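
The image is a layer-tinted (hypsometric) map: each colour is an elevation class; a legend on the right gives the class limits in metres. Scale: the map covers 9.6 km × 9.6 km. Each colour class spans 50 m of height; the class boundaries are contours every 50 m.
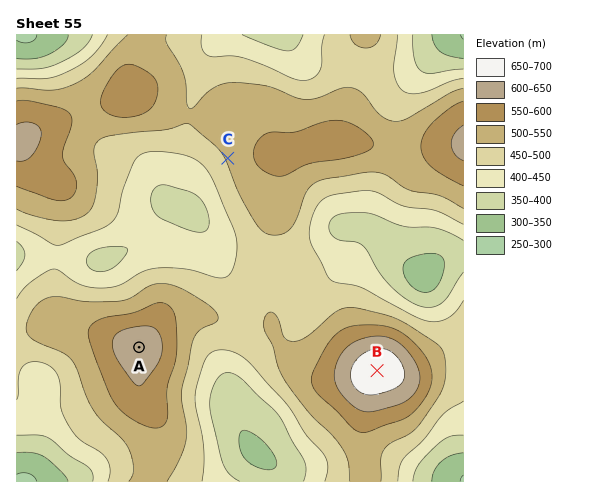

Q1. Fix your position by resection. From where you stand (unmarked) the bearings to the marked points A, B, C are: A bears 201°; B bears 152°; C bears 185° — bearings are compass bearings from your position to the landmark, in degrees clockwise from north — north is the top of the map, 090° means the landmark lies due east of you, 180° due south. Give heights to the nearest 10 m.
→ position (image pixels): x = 233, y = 101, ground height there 530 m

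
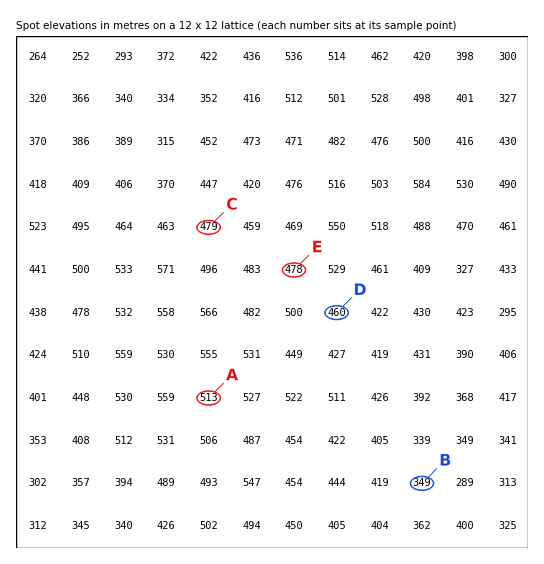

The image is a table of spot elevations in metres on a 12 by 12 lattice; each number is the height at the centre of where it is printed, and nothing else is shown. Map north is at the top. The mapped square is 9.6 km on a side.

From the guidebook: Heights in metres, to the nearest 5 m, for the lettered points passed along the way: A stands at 515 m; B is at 350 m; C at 480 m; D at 460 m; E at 480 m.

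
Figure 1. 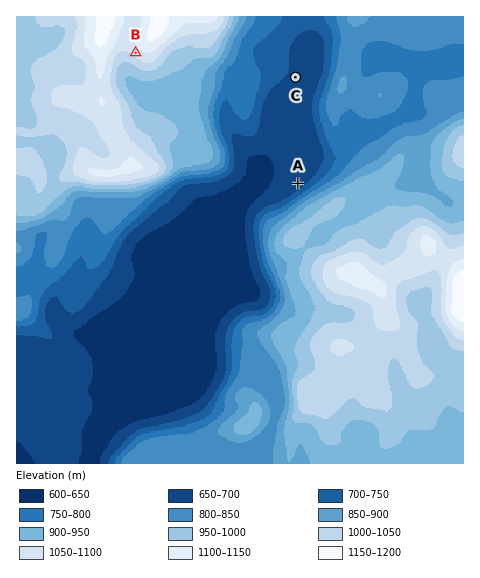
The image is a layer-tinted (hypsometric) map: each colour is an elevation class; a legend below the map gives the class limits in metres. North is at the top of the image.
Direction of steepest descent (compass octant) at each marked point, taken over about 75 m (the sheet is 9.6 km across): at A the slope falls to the NW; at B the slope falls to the SW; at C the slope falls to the SE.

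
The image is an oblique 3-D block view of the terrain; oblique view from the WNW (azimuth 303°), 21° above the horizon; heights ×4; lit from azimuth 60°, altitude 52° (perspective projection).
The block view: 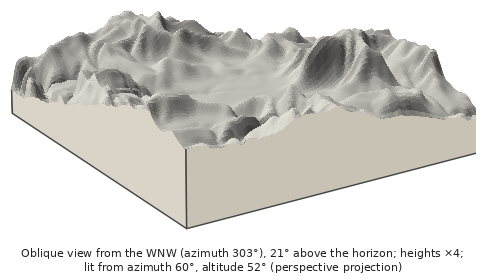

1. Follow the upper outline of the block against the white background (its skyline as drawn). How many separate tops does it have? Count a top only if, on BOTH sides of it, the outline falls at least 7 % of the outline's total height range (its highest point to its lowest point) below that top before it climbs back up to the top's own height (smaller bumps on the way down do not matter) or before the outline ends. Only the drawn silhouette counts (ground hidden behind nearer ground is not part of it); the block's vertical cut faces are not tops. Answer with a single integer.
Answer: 3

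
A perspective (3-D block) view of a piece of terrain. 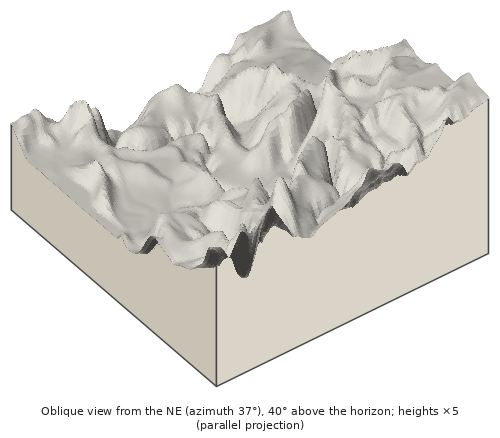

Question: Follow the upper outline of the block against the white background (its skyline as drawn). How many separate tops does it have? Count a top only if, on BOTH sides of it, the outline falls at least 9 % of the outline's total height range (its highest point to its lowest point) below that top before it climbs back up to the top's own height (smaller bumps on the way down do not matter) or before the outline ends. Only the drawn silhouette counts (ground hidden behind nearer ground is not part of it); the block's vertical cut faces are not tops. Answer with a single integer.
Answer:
4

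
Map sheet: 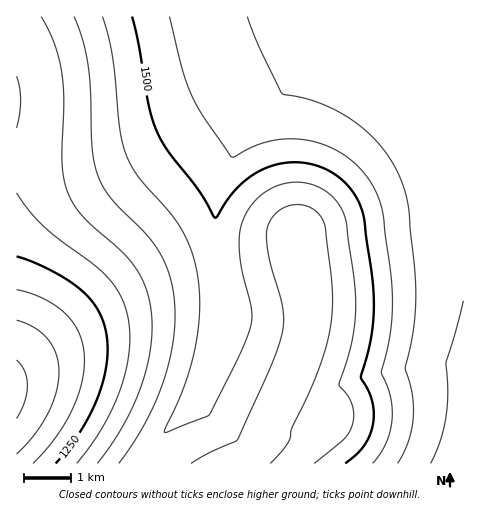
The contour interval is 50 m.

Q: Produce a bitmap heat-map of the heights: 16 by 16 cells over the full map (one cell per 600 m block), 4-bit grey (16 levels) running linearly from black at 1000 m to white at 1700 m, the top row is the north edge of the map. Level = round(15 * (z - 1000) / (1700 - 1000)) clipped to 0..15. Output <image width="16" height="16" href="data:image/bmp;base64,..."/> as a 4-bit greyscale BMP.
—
<image width="16" height="16" href="data:image/bmp;base64,Qk32AAAAAAAAAHYAAAAoAAAAEAAAABAAAAABAAQAAAAAAIAAAAATCwAAEwsAABAAAAAAAAAAAAAAABEREQAiIiIAMzMzAERERABVVVUAZmZmAHd3dwCIiIgAmZmZAKqqqgC7u7sAzMzMAN3d3QDu7u4A////AEVomZiJmrzeNFeKqYiZrN4jVompmJm83iNGeaqYibzeNFZ4qpmJrN5EVniqqYms3lVneaqYiazeZneJqpiJvN5neJmqmIm83neJmrupmrzed4mqu7qrzd53iau8zMzd3neJq8zN3d3ed4q7zN3d3d53mrzN3d3d3XiavM3d3d3d"/>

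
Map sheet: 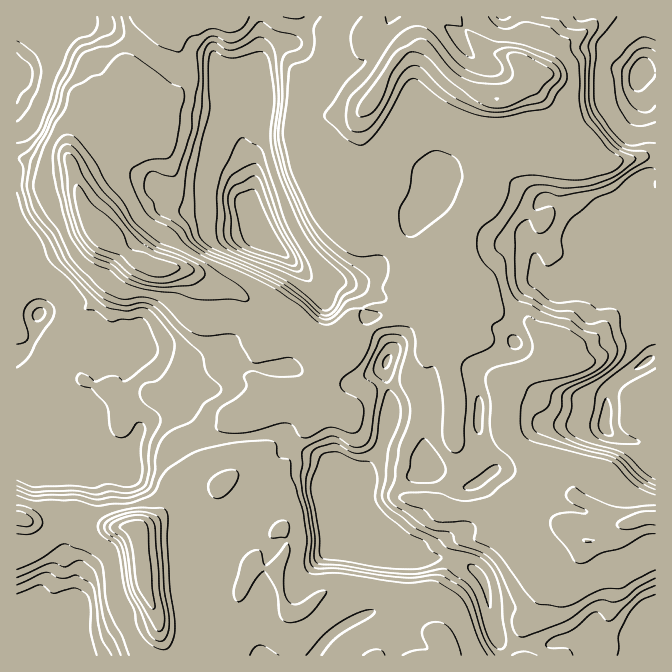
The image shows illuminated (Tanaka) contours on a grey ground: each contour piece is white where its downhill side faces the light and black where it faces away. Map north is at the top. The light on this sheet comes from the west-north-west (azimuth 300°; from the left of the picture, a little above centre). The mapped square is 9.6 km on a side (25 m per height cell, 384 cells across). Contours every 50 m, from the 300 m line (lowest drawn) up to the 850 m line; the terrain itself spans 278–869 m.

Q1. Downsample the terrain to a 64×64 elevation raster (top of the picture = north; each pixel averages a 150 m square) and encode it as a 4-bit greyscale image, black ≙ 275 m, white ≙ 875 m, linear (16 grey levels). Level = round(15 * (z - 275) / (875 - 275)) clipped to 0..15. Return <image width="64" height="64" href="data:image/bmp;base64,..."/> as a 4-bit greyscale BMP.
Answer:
<image width="64" height="64" href="data:image/bmp;base64,Qk12CAAAAAAAAHYAAAAoAAAAQAAAAEAAAAABAAQAAAAAAAAIAAATCwAAEwsAABAAAAAAAAAAAAAAABEREQAiIiIAMzMzAERERABVVVUAZmZmAHd3dwCIiIgAmZmZAKqqqgC7u7sAzMzMAN3d3QDu7u4A////AFVVVVVniqqqqqqqqZmqqZqqq7qru7u6qHiId3dmZlVVVVVVVniaq8uqqqqqqqqqmaqqqqq7u6qXZ4h3d2ZmVVVVVVVWeJq826qqqqqqqqqpmqqqqru7qoZomIh3dmZlVVVVVVZ5qr3rqqqqqqqruqqZmqqqqqqpdniZmYh3d2VVVVVVVoqqzuuqqqqqqru7qqqZqqqqqql2eImZmYd3dlVVVVVWiqve26qqqrqqu7u6qqqqqqqqqGZ4mZqqmIiHZWVWZWaarO7bqqqquqq6qrqqqqqqqqmXZniaqqqqmZh2d2Z2d5qt/tqqqqq7q7qqqqqqmZmZmHZmiaqqqqqqqZiYd4d4mr3+yqqqqru7uqmZmId2Zmd3ZmeJqqqqqqqqqaqYiImavv7Kqqqqu7u6qGZmVVVVVWZmaJqqqqq7qqqqqqmZmqq+/sqqqqqruruoZVVVVVVWZ3iJqqqqq7u7qqqqqqqqq97+yqqqqqqruqhlVVVVVWZ4mZqqqqq7zMy7qruqqqq97/7Kqqqqqqu6qFVVVVVWeIiZqqqqq7zLvMy7zLqqqrzu7cqqqqqqqrqnVVVVVmeJmZmqqqqru7u7zMzLqqqqqrvLuqqqqqqqqqdVVVVniZqqqqqqqqqru7u7zKmZmZmZmaqqqqqqqqqqllVVVWiaqqqZqqqqqqu7uqqqh3d3dmd3eaqqq7uqqqqGVVVVeJmZmYiZqqqqq7qqqqllVVVVVVVomqqru6qqqoZVVVVoiIiJiIiaqqqrqqqphlVVVVVVVWeaqqq7qqqphlVVVWiId4iZiImqqqqqqphlVVVVVVVVZ5maqqqqqqmHVVVmZ4h3iZmYiaqqqqqphlVVVVVVVVVnmZmaqqqqmYdmZ3dniIiZmZmaqqqpmHZlVVVVVVVVVWeJmZmZmZmZmYeJmGeIiJqpmaqpmYdlVERFVVVVVVZmVniZmZqpmZmqmZmYdoiImqmJqpiHZVQzRVVVVVVVVmZmeIiZqqqqqqqqqph2eIiaqYmqmIdlVDNVVVVVVVVWZmd4iImaqqqqqqqqmXZ4iZqpiaqZiHZVM0VVVVVVVWZmd4iIiJmqqqqqqqqZdniZmqmJqpmYdlVDVVVVVVVWZmZ3d3d4iZqqqqqqqZmHiZmaqZqqqZh2VUNFVVVVVWZmZmd3eIiJmaqqqqqZiHeJmZqZmqqqmZh2VERVVVVVZlVVZneIiJmZmZmaqqmXZomZqpmZqqqqqpl1Q0RFVVVVVVVWZ4iImZmZmaqqqphmiZqqmZmZmqqqqpdkM0RVVVVVVVVneIiJmqqqqqqqqXZ5qqqqmZiZqqqpiGVERFVVVVVVVWeImZmaqqqqqqqph4mqqqqqmImqqqmHZVVURVVVVVVWZ5mqqqqqqqqqqqqZmaqqqqmZmqqpiIdlVVQ0VVVWZmZ4qqqqqqqqqpmqmZqqqqqqqpmZmZh3d2VVVDRVZmd3Z4mqqqqqqqqoZomZmqqqqqqqqZmHd2ZmVVVURVVWeJmZqqq7u7qqqYZVeJmaqqqqqqqZh2ZmZVVVVVVVVWeaqqu7u7u7uqqXZVVniZqqqqqqqph2ZVVVVVVVVVVWeaq83e3czLuqmGVUVVZ4mqqqqqqqmGVVVVVVVVVVVWeaq87v/+3LqphlQzRVZ4iaqqqqqqmXZlVVVVVVVVVWeavN7//u3LqXZUMhNVaJmZqqqqqqmYdmZmVVVVVVVVaKve7+7sy6h1QyEAJFaJqqqqqqqqqYh2ZmZVVVVVVVZ5rO//7bqphlQhAAE1aJqqqqqqqqqpiHZmZlVVVVVVV4q+//7bqql1VCEAAkV5qqqqqZmqqqmYd3d2VVVVVVVoms7/7bqph2VUIAATVpqqqqqpmZmqqpmHd3ZlVVVVVnmq3/7cqph3ZVQgACRXmqqqqqmZmZqqqZh3dmZVVVVWiqvf7cupiIdlVBABNWmqqqqqqpmZmqqqmHd3ZmVVVVeaq+7cuqmIh2VUIRE1eaqqqqqqmZmZqqqZh3h3dmVVV5qs7tuqmIiHZVQyEkaKqqqqqqqZmZmqqpmZmZmYdlVWmqzty6qZiIhlVEMzV5qqqqqqqpmZmaqqqqqqqqqYdleKrOy6qqmZmHVVRDRXqqqqqqqqqZmaqqqqqqqqqqmHdnms26qqqqqZdlVERFiqqqqqqqqqmaqqqqqqqqqqmHdmaKu6qqqqqqmGVVRFaaqqqru6qqqqqqqqqqqqqqmGVVVWmqqqqqqqqYZVVFVpqqqrzLqqqqqqqqqqqqqqqGVVVVaKqqqqqqqph1VVVWmqqrvNy6qqqqqqqqqqqqqGVUREVXmqqqqqqqmHVVVVWKqqu83cuqqqq7zMy7uqqXVUQzNFaKqqqqqqqZdVVVVYqqqrzd26qqq83e7tzLqpZVQzM0Vomqqqqqqpl1VVVViqqqu83cuqu83e7u7dyqllVCIiNFeZqqqqqpmXVVVVWKqqqrvd27vN3d3d3u7bqWVTISI0VomZqqqZmZdVVVVomqqqq83cvM3dy7ze7typZUMhI0VVeZmaqZmZl1VVVWiZqqqrvN3N3cu7vN7ty6l1VDIkRVVoiZmZmZmYZnZmaIiaqru73d3du7vM3LuqmHVVQzVVVVZ3iJmaqpl4iHd4iJqqu7vN3dy6u7uqqqqYdVVURVVVVVZ4maqqqZmZiIiJmqq7u7zMy7u6qqqqqYiGVVVVVVVVVniaqqqqqqqYmZmaqqu7u7u7u6qYmZmYd3dlVV"/>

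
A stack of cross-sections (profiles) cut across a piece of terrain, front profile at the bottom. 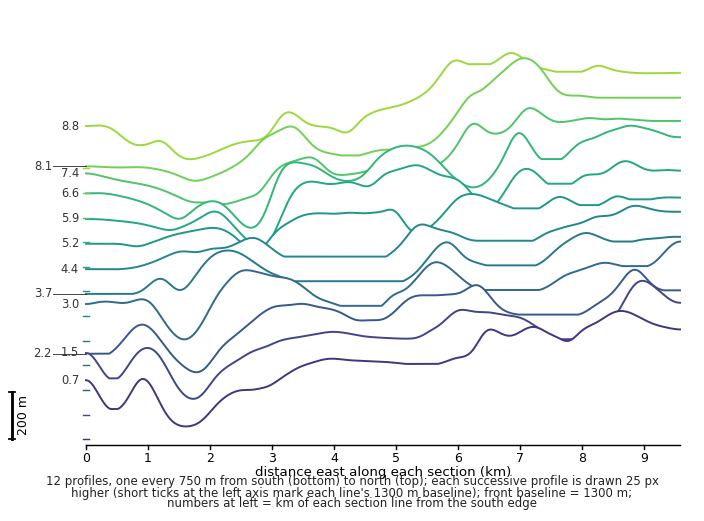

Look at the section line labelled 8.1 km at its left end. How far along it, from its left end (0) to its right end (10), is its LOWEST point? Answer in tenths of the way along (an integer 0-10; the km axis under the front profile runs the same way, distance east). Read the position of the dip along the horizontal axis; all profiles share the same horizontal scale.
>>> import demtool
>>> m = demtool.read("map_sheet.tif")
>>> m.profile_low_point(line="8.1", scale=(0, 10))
2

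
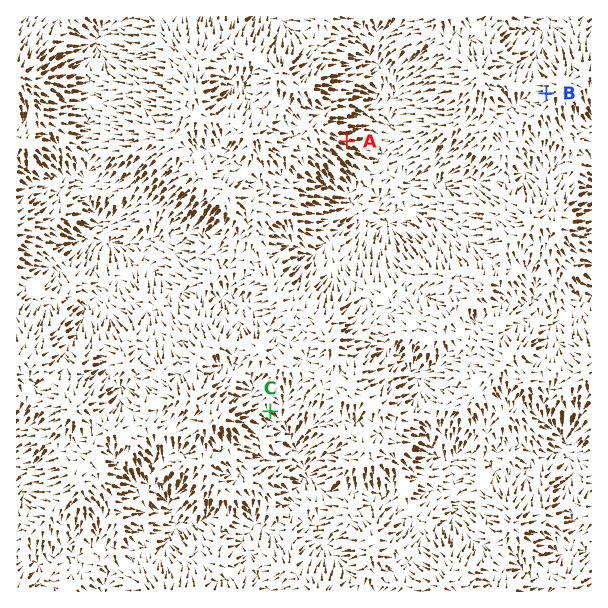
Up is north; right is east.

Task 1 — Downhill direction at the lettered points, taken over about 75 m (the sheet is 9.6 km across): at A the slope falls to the E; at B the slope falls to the W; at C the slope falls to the SE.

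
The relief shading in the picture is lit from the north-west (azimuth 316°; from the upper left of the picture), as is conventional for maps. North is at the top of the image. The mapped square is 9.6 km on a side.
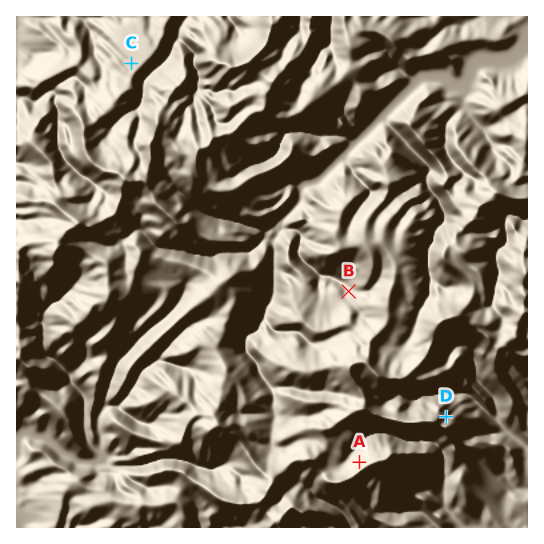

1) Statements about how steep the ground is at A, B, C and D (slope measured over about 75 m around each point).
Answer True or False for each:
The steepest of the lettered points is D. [True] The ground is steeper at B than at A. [False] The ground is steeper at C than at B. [False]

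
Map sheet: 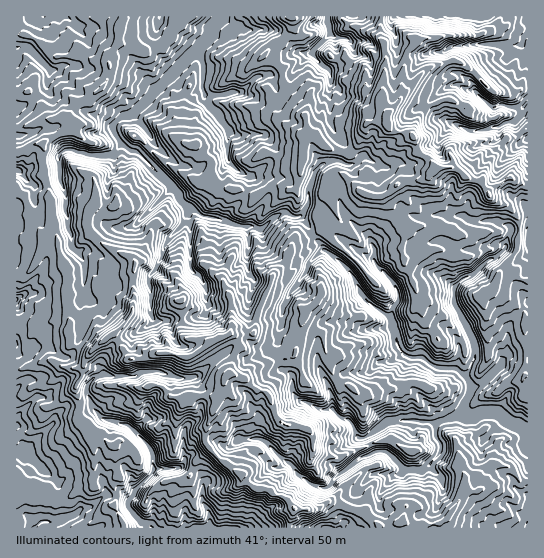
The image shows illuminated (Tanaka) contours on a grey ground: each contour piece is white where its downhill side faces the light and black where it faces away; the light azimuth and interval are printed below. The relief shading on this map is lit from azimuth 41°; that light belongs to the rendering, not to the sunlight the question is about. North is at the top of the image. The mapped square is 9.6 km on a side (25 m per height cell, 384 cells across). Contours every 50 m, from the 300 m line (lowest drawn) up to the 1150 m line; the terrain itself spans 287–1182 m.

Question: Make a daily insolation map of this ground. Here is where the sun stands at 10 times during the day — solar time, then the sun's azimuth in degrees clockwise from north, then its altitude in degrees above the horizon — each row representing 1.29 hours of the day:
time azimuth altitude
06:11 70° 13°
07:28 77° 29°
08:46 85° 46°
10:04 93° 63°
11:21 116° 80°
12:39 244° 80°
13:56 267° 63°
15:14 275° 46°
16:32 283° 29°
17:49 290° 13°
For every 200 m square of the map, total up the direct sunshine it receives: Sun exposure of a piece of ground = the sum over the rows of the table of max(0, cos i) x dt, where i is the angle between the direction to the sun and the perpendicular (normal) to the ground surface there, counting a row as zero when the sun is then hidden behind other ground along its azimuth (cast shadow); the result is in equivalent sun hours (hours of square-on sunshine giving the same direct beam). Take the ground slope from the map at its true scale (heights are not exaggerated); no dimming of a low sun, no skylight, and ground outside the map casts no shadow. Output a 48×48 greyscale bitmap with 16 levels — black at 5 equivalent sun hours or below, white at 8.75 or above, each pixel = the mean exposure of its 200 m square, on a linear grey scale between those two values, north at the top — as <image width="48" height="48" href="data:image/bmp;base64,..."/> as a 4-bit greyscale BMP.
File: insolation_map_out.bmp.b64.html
<image width="48" height="48" href="data:image/bmp;base64,Qk32BAAAAAAAAHYAAAAoAAAAMAAAADAAAAABAAQAAAAAAIAEAAATCwAAEwsAABAAAAAAAAAAAAAAABEREQAiIiIAMzMzAERERABVVVUAZmZmAHd3dwCIiIgAmZmZAKqqqgC7u7sAzMzMAN3d3QDu7u4A////ANzczNzMZXh3VGVFmWdBNHmc3d3cvNzKvMupmcy6ETeYhEd4d2hlSHnczdzKy7y8vMzNyom4FHiqolUzASp2ad3srd3ZrMu7q+7t3biJMnq5lJgwWKh0Qc3birzHjN27uu7M3cuqQAablah7qqcRAgm5qWeHnO7svNu8zLu7dgAEl0O9uHIRpyBneIeXjd3cu8u8zKvLqQAyhlvduUN4aGISNCM1bdvdrLzLy6zNwgWjZap5hEaJeYYyBMx1bcvMzbrMy83cIBSUeadVUkVIaphEXLqYi8zMzsuLutlTI3mUaZqIiHiHimEUZ7u8q8zO7ry4vLZBJViUNpp5maZVIhKWVYh6zd3duIrLm4e6p0VJdrqZiJhTIUW2RmaHm7mah8icp0eIdRfO28zJmpciUXrdyrl6qbqFfLzJqSZ2ZoiYm82Xu8Z7hdzN7ey6utusrJm6aXVUJUVUSb27vNm7icqpupqKvLmJve26upVmQAADWKzLzbrMjMu5iJmnaYiIvc3cqoVpu7iJqYzKzd3cvu26qIdUZmXJnL3dzKd6uJh4vbeajMzczMy7hkVsqEXKrN7dvNt6iFZ6l2nMq7vc3LundkmttUfLve7tzty4l0V8uJiazKnbvMuWNVvMkjm8vb3t3u3bhgWJpmnJqobNq8thM4zbMlrLzYzd3u3cmAark2q4i5SMyqYQMD3bMpzN3GrN3d7tuBe7YnunarZK2qEFcF3bY3vt28rM3b7dyBOpE4u2eas0umA4AI3LcyW+3uy93a7dySCoB8ylqryjlxKjF8yodREr7e3d2b3LzJGKDNukmrzHUyqlrO7LzMYju+3tl5rMvcdKPdzFm73cZcqWve7u7Lumee3td83My9hWXMyHebzcrby5vd3d3u2niu7tV93KlZ2Hd4hUVoqa3duqze7u7tzJee7cKNzLpRq3pjN3hjZo7cvLvdzcuqhVi8zcGe3N3GN4WJmdq4V0zMuHi7y6qacoq8vJCt2N3cZnac3d3MujvdrO2Idmhme4doq0Ktx665Zkvu26zd21jcze7MqJZlqIiYvDGriauHds3thHrczIa7vd7dzLaaqXmXq0BEebhneprNRbuc3Khniqu7rGqrupecvEMhBZpnmLzbWLu83LmMxquYuFepicqMrKI4mIRke+7Lecu8zMycqIebiIRDVmmLvN7Zeol3ve7JiZmbzNysqYmpiKhCE0Zt3czbqb2qze64u83e29usq92KqYUVlkh83tzbmKvbre2aqr3e7Nqsmt64vJerMzas3d3tuJm9vey6h4ve7tmaqr3anLqCACh97L3e7KvM3MqqYlnd7ulJu53eqrhkKK2968zd3czJvdy8zJWczNZaynzNyZp0is3NyYm8zcyam9zLvdut23RbyIutqYiJnMvNqe7u3tzNmLy7zcztulSLR4qchkJGm83Ynu7t3d7u65zMy6q9t1I0VlprxzABJYze7u7d3N3dvqrczcmZvKQzWapqlkZmm8vd7u273d3bremN25h3iWVZqqlkRXZ6utzQ=="/>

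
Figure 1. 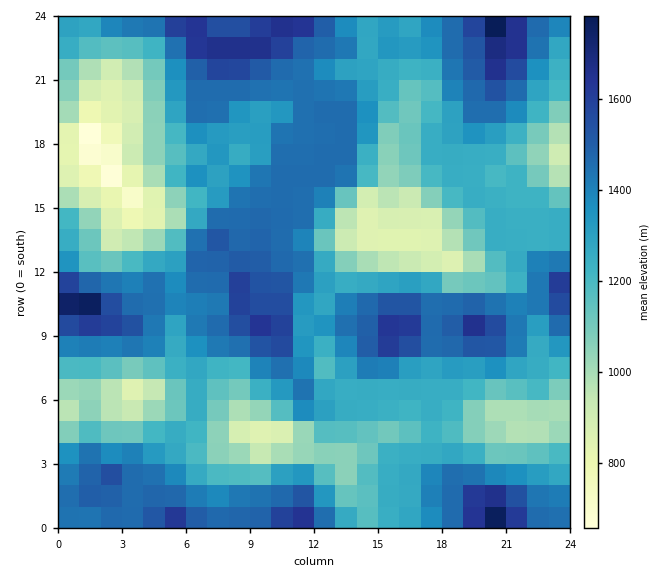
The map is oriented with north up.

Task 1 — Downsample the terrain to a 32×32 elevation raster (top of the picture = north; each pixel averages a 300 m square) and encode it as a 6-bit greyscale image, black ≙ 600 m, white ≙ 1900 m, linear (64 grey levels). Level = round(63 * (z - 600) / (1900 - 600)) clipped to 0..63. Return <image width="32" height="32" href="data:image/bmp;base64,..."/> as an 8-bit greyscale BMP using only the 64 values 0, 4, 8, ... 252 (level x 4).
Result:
<image width="32" height="32" href="data:image/bmp;base64,Qk02CAAAAAAAADYEAAAoAAAAIAAAACAAAAABAAgAAAAAAAAEAAATCwAAEwsAAAABAAAAAAAAAAAAAAEBAQACAgIAAwMDAAQEBAAFBQUABgYGAAcHBwAICAgACQkJAAoKCgALCwsADAwMAA0NDQAODg4ADw8PABAQEAAREREAEhISABMTEwAUFBQAFRUVABYWFgAXFxcAGBgYABkZGQAaGhoAGxsbABwcHAAdHR0AHh4eAB8fHwAgICAAISEhACIiIgAjIyMAJCQkACUlJQAmJiYAJycnACgoKAApKSkAKioqACsrKwAsLCwALS0tAC4uLgAvLy8AMDAwADExMQAyMjIAMzMzADQ0NAA1NTUANjY2ADc3NwA4ODgAOTk5ADo6OgA7OzsAPDw8AD09PQA+Pj4APz8/AEBAQABBQUEAQkJCAENDQwBEREQARUVFAEZGRgBHR0cASEhIAElJSQBKSkoAS0tLAExMTABNTU0ATk5OAE9PTwBQUFAAUVFRAFJSUgBTU1MAVFRUAFVVVQBWVlYAV1dXAFhYWABZWVkAWlpaAFtbWwBcXFwAXV1dAF5eXgBfX18AYGBgAGFhYQBiYmIAY2NjAGRkZABlZWUAZmZmAGdnZwBoaGgAaWlpAGpqagBra2sAbGxsAG1tbQBubm4Ab29vAHBwcABxcXEAcnJyAHNzcwB0dHQAdXV1AHZ2dgB3d3cAeHh4AHl5eQB6enoAe3t7AHx8fAB9fX0Afn5+AH9/fwCAgIAAgYGBAIKCggCDg4MAhISEAIWFhQCGhoYAh4eHAIiIiACJiYkAioqKAIuLiwCMjIwAjY2NAI6OjgCPj48AkJCQAJGRkQCSkpIAk5OTAJSUlACVlZUAlpaWAJeXlwCYmJgAmZmZAJqamgCbm5sAnJycAJ2dnQCenp4An5+fAKCgoAChoaEAoqKiAKOjowCkpKQApaWlAKampgCnp6cAqKioAKmpqQCqqqoAq6urAKysrACtra0Arq6uAK+vrwCwsLAAsbGxALKysgCzs7MAtLS0ALW1tQC2trYAt7e3ALi4uAC5ubkAurq6ALu7uwC8vLwAvb29AL6+vgC/v78AwMDAAMHBwQDCwsIAw8PDAMTExADFxcUAxsbGAMfHxwDIyMgAycnJAMrKygDLy8sAzMzMAM3NzQDOzs4Az8/PANDQ0ADR0dEA0tLSANPT0wDU1NQA1dXVANbW1gDX19cA2NjYANnZ2QDa2toA29vbANzc3ADd3d0A3t7eAN/f3wDg4OAA4eHhAOLi4gDj4+MA5OTkAOXl5QDm5uYA5+fnAOjo6ADp6ekA6urqAOvr6wDs7OwA7e3tAO7u7gDv7+8A8PDwAPHx8QDy8vIA8/PzAPT09AD19fUA9vb2APf39wD4+PgA+fn5APr6+gD7+/sA/Pz8AP39/QD+/v4A////AKSgpKioqMDItKiorKy4zMywjHxwfICMlKi41OjMrKikqKisqKiouKyopKSoqKi0xKB8aGiAgIycqMDU1MSopKSkqLi0qKiopJSIiJSUnKioiGRceICAhKSosMDAsKCUkJyosLiopKSQgHhsbGh0jIhwWFx0fICEnKSknJCMiISAmKSgnKSUkIB8XFhURFBUXFhYWGx8gICAhIR4aGhwdIBkhIhwdICAgHxYVDgwMDRIXFxkXGRweHx4cFxYVFRUWFRcYFhUYHB8gGhMNDQ8UHSIgHx0cGB0fHRYVEQ8QEBMQFRUPDhIVGSAdFRUWGiIoIiAgICAfICAfGhUTFBUVExUTFg8MDRQaIB8WGB4gJykhICAgICAgICAfGxcZHRoWGBoYFhESGB4gIBgdIiYoJh8fISQjICAgICAgICAgIBogISEgHyAgICEjHyIpKyojHB8pKispJSUnJigpJSAgHykpKSkqKiUgJCkqKy0yLSIgIyotMjIsKiotLi0pIiAmLDAvLzAqJSAoKSsuMzMsISMoKiwyMy8qKzIzLikjJCo1OzYwKyknJScmKjIwMCwhIigpKzAxLSkqLzAqJyYnLTY3MiopKSknKScqMi4uLCMgIScpKioqKiYjJSUlKCsyLyonKCcnKSQqKSwxLS0sKSQfHx4eHyAdFhYZGB0kKzInHxocHyAkIisqLC0tKioqIhoWFRMSEA8NDxYdHyYqKiAeFRIVFxwgKS0sKysqKiYcFQ8MDAwMDA8UGx8gICAgIB0UDA0PEholLSwqKyoqJxwTDAwMDAwMEhYeICAfHx8eFxEMCAoNFB0nKSoqKioqIxgNDA4PDA4VGR8gHx8gIBYQDAsFCA0WHCAlKSoqKionHhEMExEPFxwfIB8fHx8bDQwJAwcNFR8kICcmKSoqKSooIRgSExcdICAfHh4eGBMMCgMEDBMXHyMlICEmKioqKiooHBYYGh8gIB4dHxgVDwsGAgcOFRYdICIjICAoKSkqKikdFhccICAgICAcFhQODAQCCQ0VFh8jIyIiICcpKSkqKSIXGBwgISMjIR8aFRASCQUMDBQYIikpJiElJicpKioqIxkZGSAhKCkoIyAYFhYPCwwMFBojKSoqJyMiJykqKiojHx0XHiEoKiopIh4ZFxIMDA0VGyUqKioqKikpKSgoJiIgHhceJykrLyolIB0XFQ4NEBYcJiotLy0rKikoJSEhIiAgHCAoKi8zLykhHh8bFhYXGB8oLzMzMzIvKyoqKCQgICEgIikqMTQzLCMgICAfICEhJS0zMzIzMzMyLCoqJiEnJyInKioyNzQtJyEjICMoKSkrMzMvLC0vMjMzLSghICEhICYqKzQ7NCwqJg="/>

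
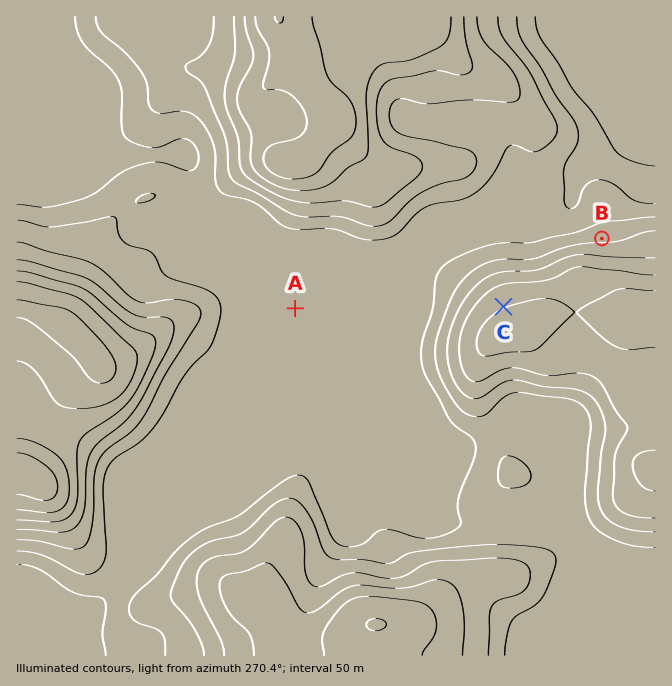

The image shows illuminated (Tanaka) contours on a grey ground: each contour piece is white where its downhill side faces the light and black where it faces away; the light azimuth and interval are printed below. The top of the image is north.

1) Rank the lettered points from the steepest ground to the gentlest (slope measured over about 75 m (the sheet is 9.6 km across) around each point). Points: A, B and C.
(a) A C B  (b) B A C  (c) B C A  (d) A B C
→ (c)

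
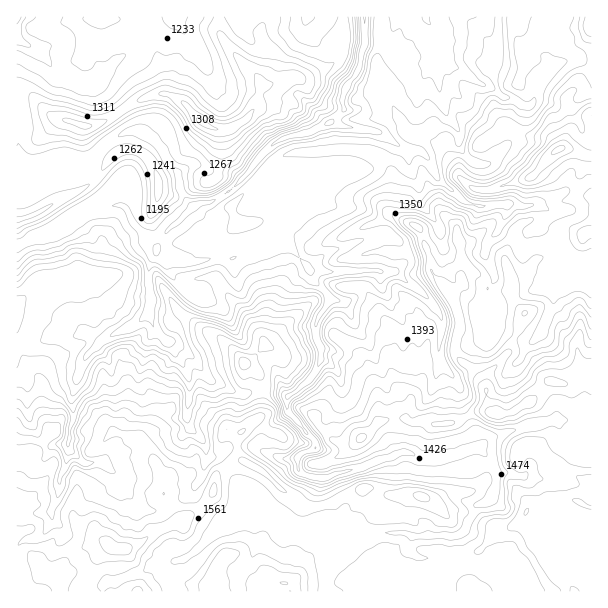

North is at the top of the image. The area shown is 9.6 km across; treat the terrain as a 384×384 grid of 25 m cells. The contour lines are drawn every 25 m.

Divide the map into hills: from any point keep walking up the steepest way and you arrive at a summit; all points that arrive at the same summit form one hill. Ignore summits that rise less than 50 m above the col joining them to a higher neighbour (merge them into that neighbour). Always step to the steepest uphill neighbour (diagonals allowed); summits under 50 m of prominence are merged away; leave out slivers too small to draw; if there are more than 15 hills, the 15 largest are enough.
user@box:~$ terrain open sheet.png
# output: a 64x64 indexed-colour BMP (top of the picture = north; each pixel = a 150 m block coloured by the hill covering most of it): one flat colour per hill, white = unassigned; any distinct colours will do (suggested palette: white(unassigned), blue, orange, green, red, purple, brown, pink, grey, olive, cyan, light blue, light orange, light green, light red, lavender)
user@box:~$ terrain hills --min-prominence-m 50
<image width="64" height="64" href="data:image/bmp;base64,Qk12CAAAAAAAAHYAAAAoAAAAQAAAAEAAAAABAAQAAAAAAAAIAAATCwAAEwsAABAAAAAAAAAA////ALR3HwAOf/8ALKAsACgn1gC9Z5QAS1aMAMJ34wB/f38AIr28AM++FwDox64AeLv/AIrfmACWmP8A1bDFABERERERERERF3d3d3d3d3d3czMzMzMzMzMzMzMzMzMzEREREREREREXd3d3d3d3d3dzMzMzMzMzMzMzMzMzMzMRERERERERERd3d3d3d3d3d3MzMzMzMzMzMzMzMzMzMxEREREREREREXd3d3d3d3d3czMzMzMzMzMzMzMzMzMzEREREREREREREXd3d3d3d3d3MzMzMzMzMzMzMzMzMzMRERERERERERERF3d3d3d3d3ZmMzMzMzMzMzMzMzMzMxERERERERERERERd3d3dxEXdmZmYzZmZmMzMzMzMzMzEREREREREREREREXd3dxEREWZmZmZmZmZjMzMzMzMzMREREREREREREREREXd3ERERZmZmZmZmZmYzMzMzMzMxERERERERERERERERERERERZmZmZmZmZmZjMzMzMzMzERERERERERERERERERERERFmZmZmZmZmZmZjMzMzMzMREREREREREREREREREREREWZmZmZmZmZmZmMzMzMzMxERERERERERERERERERERERZmZmZmZmZmZmYzMzMzMzERERERERERERERERERERERERFmZmZmZmZmZjMzMzMzMREREREREREREREREREREREREREWZmZmZmZmMzMzMzMxERERERERERERERERERERERERERERERERZmMzMzMzMzERERERERERERERERERERERERERERERERERUzMzMzMzMRERERERERERERERERERERERERERERERERFVUzMzMzMxEREREREREREREREREREREREREREREREREVVVVTMzMzEREREREREREREREREREREREREREREREREVVVVVVVVVURERERERERERERERERERERERERERERERERVVVVVVVVVRERERERERERERERERERERERERERERERERVVVVVVVVVVERERERERERERERERERERERERERERERERFVVVVVVVVVUREREREREREREREREREREREREREREREREVVVVVVVVVVREREREREREREREREREREREREREREREREVVVVVVVVVVVEREREREREREREREREREREREREREREREVVVVVVVVVVVURERERERERERERERERERERERERERERERVVVVVVVVVVVRERERERERERERERERERERERERERERERFVVVVVVVVVVVERERERERERERERERERERERERERERERERERFVURFVVVURERERERERERERERERERERERERERERERERERERERVVVRERERERERERERERERERERERERERERERERERERERFVVVEREREREREREREREREREREREREREREREREREREREVVVURERERERERERERERERERERERERERERERERERERERFVVREREREREREREREREREREREREREREREREREREREREVVVERERERERERERERERERERERERERERERERERERERERFVQRERERERERERERERERERERERERERERERERERERERERRBERERERERERERERERERERERERERERERERERERERERFEERERERERERERERERERERERERERERERERERERERERFEQREREREREREREREREREREREREREREREREREREREREURCIREREREREiEREREREREREREREREREREREREREREUREIiIhERERESIhEREREREREREREREREREREREREREUREQiIiIRERESIiIRERERERERERERERERERERERERERRERCIiIiIRESIiIiERERERERERERERERERERERERERFEREIiIiIiIiIiIiIiIREREREREREREREREREUREREREREQiIiIiIiIiIiIiIiIREREREREREREREREURERERERERCIiIiIiIiIiIiIiIiERERERERERERERFEREREREREREIiIiIiIiIiIiIiIiIhEREREREREREREUREREREREREQiIiIiIiIiIiIiIiIiEREREREREREREURERERERERERCIiIiIiIiIiIiIiIiIhEREREREREREUREQRFEREREREIiIiIiIiIiIiIiIiIiIRERERERERFEREQRERREREREQiIiIiIiIiIiIiIiIiIiIRERERERRERERBEREURERERCIiIiIiIiIiIiIiIiIiIiIhERFEREREREERERFEREREIiIiIiIiIiIiIiIiIiIiIiIkREREREREEREREUREREQiIiIiIiIiIiIiIiIiIiIiIiJEREREREQRERERRERERCIiIiIiIiIiIiIiIiIiIiIiIkREREREQRERERERQRREIiIiIiIiIiIiIiIiIiIiIiIiRERERERBEREREREREREiIiIiIiIiIiIiIiIiIiIiIiIkREREREERERERERERESIiIiIiIiIiIiIiIiIiIiIiIiJEREREQRERERERERERIiIiIiIiIiIiIiIiIiIiIiIiIkREREQREREREREYEREiIiIiIiIiIiIiIiIiIiIiIiIiRERERBERERERERiIiCIiIiIiIiIiIiIiIiIiIiIiIiIkREREERERERERiIiIIiIiIiIiIiIiIiIiIiIiIiIiIiREREQRERERERiIiIgiIiIiIiIiIiIiIiIiIiIiIiIiJERERBERERERiIiIiCIiIiIiIiIiIiIiIiIiIiIiIiIkREREERERERGIiIiI"/>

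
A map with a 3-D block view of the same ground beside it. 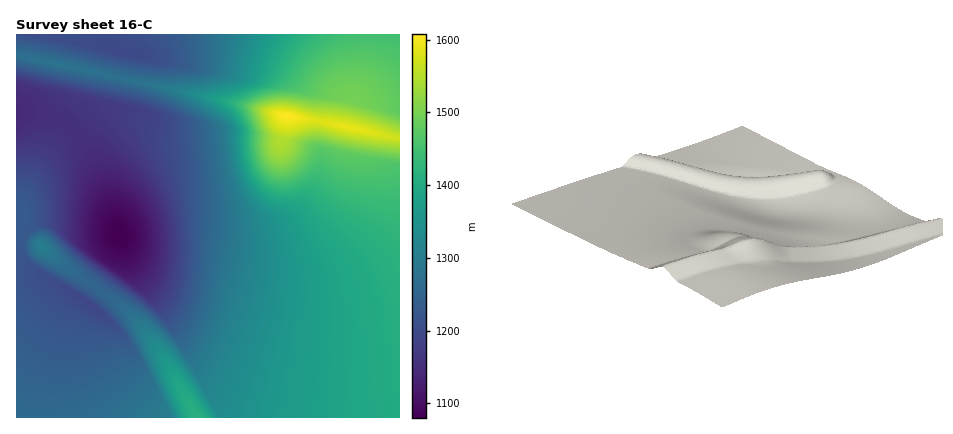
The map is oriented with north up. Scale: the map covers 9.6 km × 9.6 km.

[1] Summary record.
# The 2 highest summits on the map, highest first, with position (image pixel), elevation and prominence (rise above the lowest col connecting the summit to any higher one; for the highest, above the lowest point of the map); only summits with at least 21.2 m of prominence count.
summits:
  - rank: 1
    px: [288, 116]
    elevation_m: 1608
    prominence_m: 528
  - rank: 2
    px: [42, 246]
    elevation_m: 1302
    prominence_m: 51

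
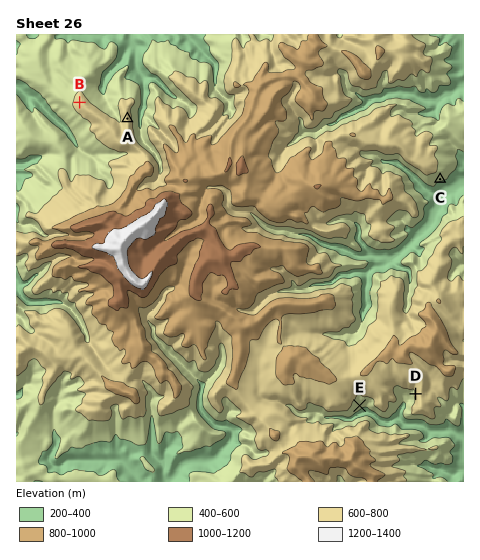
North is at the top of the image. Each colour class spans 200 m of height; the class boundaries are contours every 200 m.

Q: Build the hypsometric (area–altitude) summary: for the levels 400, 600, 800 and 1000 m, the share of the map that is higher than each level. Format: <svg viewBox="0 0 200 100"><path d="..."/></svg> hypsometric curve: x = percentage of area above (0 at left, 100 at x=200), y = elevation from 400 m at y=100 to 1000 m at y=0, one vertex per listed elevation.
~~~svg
<svg viewBox="0 0 200 100"><path d="M177 100l-53-33-70-34-43-33"/></svg>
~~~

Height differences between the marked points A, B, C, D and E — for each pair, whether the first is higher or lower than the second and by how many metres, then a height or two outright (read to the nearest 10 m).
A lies higher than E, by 220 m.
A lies higher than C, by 210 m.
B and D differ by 0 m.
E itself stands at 450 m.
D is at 640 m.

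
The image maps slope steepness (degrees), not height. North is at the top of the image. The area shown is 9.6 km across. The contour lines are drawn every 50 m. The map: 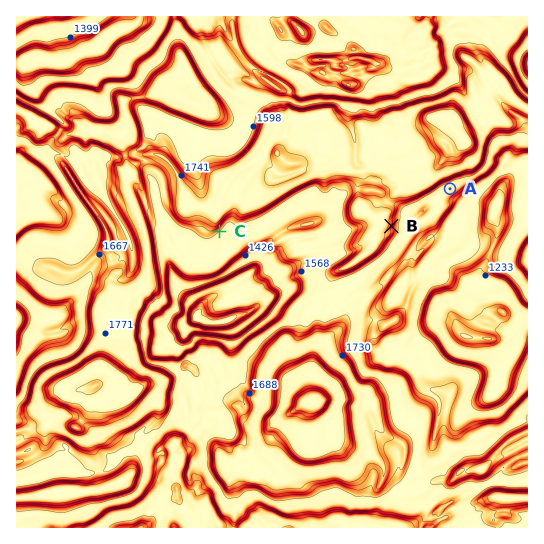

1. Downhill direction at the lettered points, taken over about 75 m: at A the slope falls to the SE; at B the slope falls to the E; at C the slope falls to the SE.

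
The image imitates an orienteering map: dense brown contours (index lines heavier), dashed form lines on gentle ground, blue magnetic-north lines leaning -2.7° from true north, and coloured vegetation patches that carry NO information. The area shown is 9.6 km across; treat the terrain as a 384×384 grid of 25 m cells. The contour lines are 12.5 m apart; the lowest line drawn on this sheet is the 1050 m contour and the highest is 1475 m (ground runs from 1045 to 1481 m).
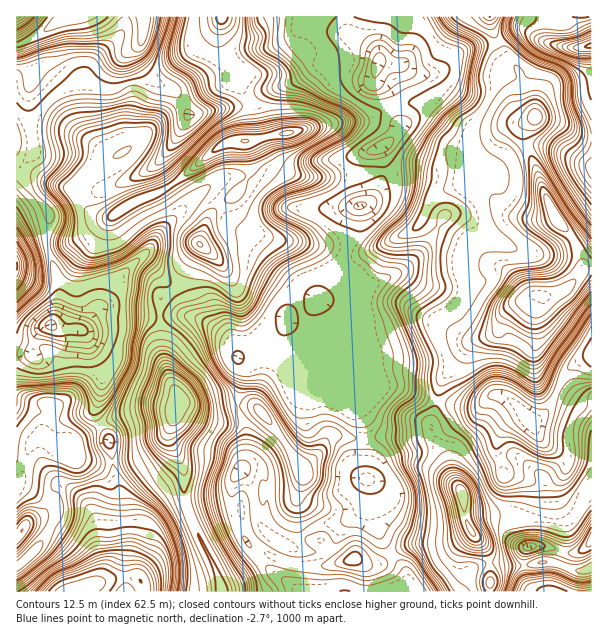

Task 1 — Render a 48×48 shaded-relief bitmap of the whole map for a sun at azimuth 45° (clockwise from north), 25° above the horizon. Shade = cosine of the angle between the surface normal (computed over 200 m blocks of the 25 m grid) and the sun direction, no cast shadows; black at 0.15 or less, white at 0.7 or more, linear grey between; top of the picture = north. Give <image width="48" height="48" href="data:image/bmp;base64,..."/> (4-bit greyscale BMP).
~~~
<image width="48" height="48" href="data:image/bmp;base64,Qk32BAAAAAAAAHYAAAAoAAAAMAAAADAAAAABAAQAAAAAAIAEAAATCwAAEwsAABAAAAAAAAAAAAAAABEREQAiIiIAMzMzAERERABVVVUAZmZmAHd3dwCIiIgAmZmZAKqqqgC7u7sAzMzMAN3d3QDu7u4A////AFZVVmZ4YhE1at26hmZVRWZ0AEZZyWMwAXZVRWZmUhAke924dmZUVndiAmZpuWMhNJZlVVRFMhAUneyHd3dmeJdAFVVYu4d4iYd3d1REMxAWztmIiHeImpYyRUNJzJd3ileIiGVVRAAp7riId3iJqYZUVTKNuFM0eUZomXZmYwBb7JiHZniImHdUVCbMhlVWiEVoqXZWQAKM24h2RXiIiIdTQyjLmIiIh2Z5qGVVECWcyoh1VomYiIdCISncqZmYdoiZhlZjEkabuoh1VomYiHYwIlztupmZdomGVWdSNUWbqod1RYqoh3URNa7tqHiZdYh1V4lTVDaaqodkN6qYd2MUaLzLh3qpZXdmebpUQjeqqXZDWrqYdlM1aJvKiLyXVHd4irlDIkiZmGU0nKmId1RFaJvKm8p1VHeIm7YzIkeImIVH3JiZh2RFeay6q6dmVneIq5ZEIleKu5Vs2omZh2VXibu6qYZmZ2eJq6dUM2isy4e+uIiIh3Z3iZqpl1Vmd4q7zbdURGjO3LvcmHiHh3d1V4iIZBN3d7zLzKdURGv+7su6h3d4h3ZURndlIAWJibuqqpdUNZ7t/qmYh3iId3ZURndkESaZmZh5mYdTNr3N6oeIiIiHd3ZTRnZkMkeImYiaqYZTSKu9yXd4iIh3d3YyRmZURFaIiZqph1VTR5vMl2d4h3d3d2UiV3dlVUZ4iomGVVZjR5qpdUaIh3d3d2Mkd3dlVEZ4iWdlRWZTNoh2UzeId4h3d1NHiHdlRWd4h2d2ZnZkNodmQ1iYh4d3d2Z4h3d2VniHh4moZmZkRndmRYmYh3d3d3d3Zmd3Z5qYh73HREVVV2ZlRpmId3d3dmZlVWd3eKuYh//EEjRFZlVDWZiHZmd3ZURVRXd3ial1aP+jI1VWZTM1qph3Z4mHZURUVnd4iHUzev6ERWZnZDRpuoiJq7qYdlZlZ3eHdkIkruyFNWZnZVaJqHic7bqZmHd3d3d3ZTI478pyFWd3Zmd4iHi9ypiZmHdmd2Z3dlRu/7lAJoiIh3d4h3ipdmeIdmZVZmZ3d1Ov/pYSaIiJmYd3d3iGVFZ3ZmZUVmd3d0Xv7XZWd3eJqYdmZ3d3Z5qYd3ZEVnd3dkn/3Hd2Znd4mYdmVUVniruYiIdUVnd3dlvtuodlRXd4iZhmVEVlV3dniIdVVnd3ZXvKiIdURniIial2d3h1RVVWeHdmVnd2VXmXeYdVaJmZq7qHeaupmamJmHd2Znd2VmeIrIdniaqrvMqGaJqrvMzNyodmZ3h2Z3ir3oh4mqqrvLljNGiavN7uupd3d3dmeIq87Ih4mZmaqpcxJXiavN3KqpiIh3VGiJqs24h4iImqmGMSVniavLqZqYiId2M2eImt25iIiJu6hjAUZ4m7y5iImYd2Z2M2eJzv/KqZmry5hCFGd5vMyoiImHZlZ2M2iv//7Ymqu7uZcxNnd5u7qIiIh1VWZkEln//KiWiaqqmJdBNWZ5u6mIiIdmZ3YwAmv8hUVVeqqpiJdCJGVqy5mIiHdmd3QAE2zZZVUw=="/>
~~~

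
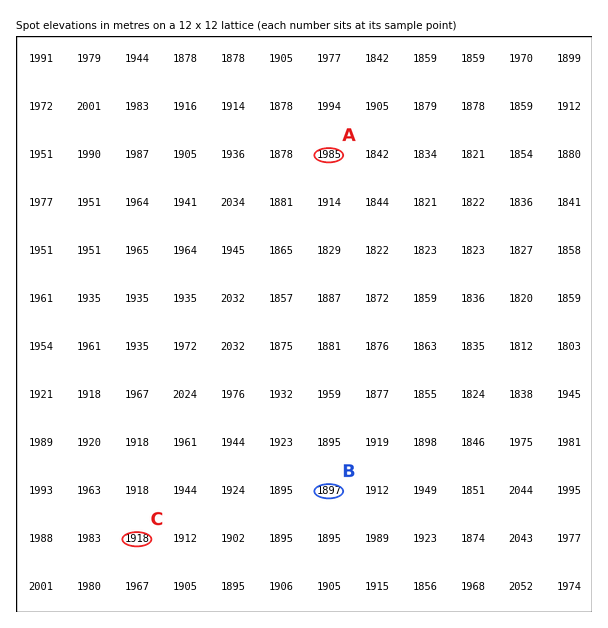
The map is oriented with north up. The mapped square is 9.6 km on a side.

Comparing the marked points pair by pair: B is below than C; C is below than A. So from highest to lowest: A C B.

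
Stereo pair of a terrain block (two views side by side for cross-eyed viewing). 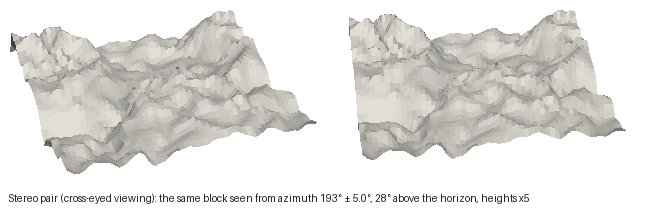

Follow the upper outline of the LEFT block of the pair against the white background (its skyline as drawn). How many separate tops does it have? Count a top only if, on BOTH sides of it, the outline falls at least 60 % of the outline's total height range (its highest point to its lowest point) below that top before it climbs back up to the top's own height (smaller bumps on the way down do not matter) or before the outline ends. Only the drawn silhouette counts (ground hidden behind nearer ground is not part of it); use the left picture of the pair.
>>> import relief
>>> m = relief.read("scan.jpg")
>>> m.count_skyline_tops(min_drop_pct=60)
0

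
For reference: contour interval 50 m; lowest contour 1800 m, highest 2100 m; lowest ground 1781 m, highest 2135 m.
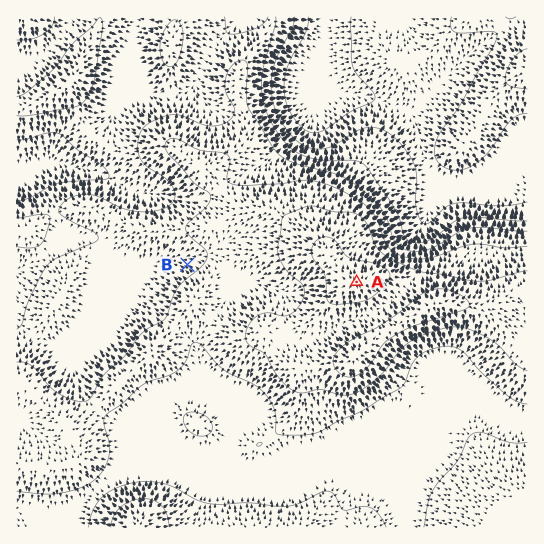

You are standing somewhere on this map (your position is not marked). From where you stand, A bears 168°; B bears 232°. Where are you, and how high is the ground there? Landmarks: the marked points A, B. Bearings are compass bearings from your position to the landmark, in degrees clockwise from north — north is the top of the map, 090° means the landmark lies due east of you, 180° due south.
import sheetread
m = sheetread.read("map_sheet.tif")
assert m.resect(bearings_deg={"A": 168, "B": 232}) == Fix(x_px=329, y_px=154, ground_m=1870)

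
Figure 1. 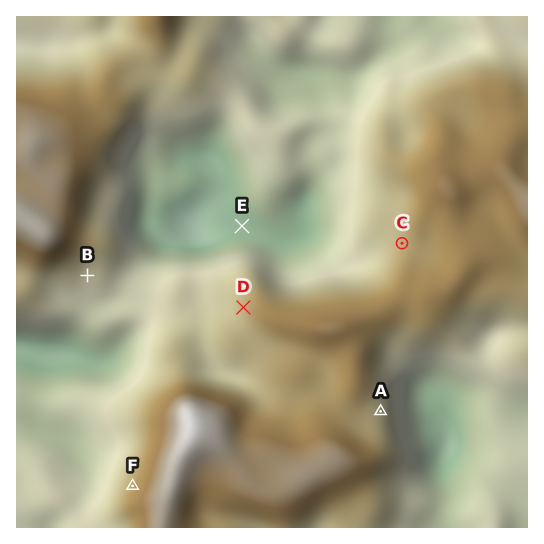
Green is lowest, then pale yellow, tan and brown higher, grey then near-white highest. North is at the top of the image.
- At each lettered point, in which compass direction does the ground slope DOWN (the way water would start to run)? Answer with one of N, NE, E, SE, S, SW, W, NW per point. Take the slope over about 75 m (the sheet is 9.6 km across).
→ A E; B S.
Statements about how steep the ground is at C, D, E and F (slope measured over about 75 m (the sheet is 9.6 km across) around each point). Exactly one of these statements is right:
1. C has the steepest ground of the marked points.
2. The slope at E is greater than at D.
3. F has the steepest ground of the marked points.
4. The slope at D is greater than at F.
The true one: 3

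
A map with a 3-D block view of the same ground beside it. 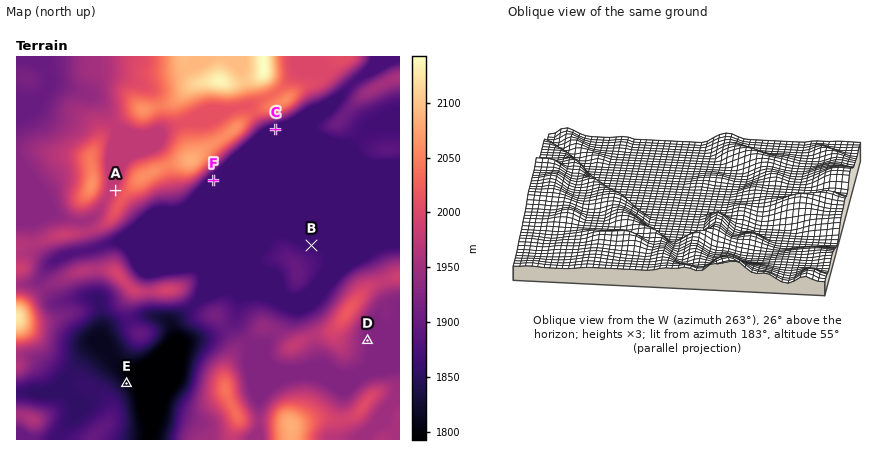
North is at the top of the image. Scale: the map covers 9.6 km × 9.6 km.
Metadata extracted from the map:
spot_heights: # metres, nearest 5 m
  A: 1985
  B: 1865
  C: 1865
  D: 1925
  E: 1810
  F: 1865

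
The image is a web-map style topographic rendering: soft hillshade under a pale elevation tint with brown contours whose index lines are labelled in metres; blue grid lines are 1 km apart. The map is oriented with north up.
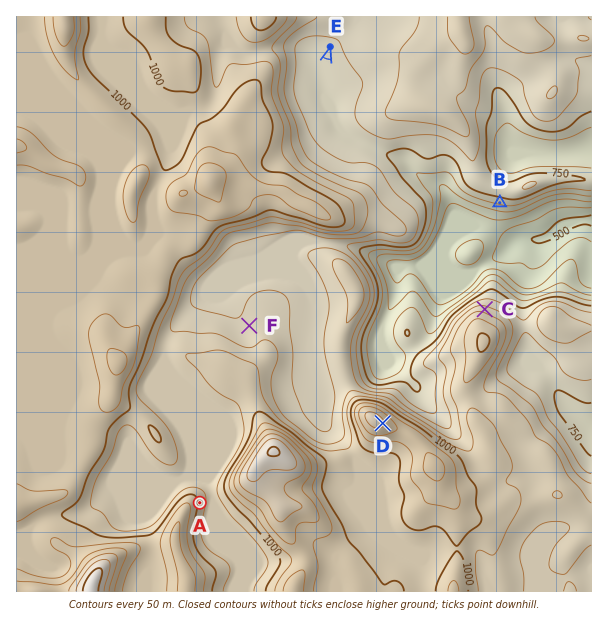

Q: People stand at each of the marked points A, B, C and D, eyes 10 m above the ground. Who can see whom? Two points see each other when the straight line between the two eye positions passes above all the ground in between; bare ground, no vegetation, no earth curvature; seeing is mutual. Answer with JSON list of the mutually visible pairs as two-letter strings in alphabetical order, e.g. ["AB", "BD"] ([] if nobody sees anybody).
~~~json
["BC", "BD"]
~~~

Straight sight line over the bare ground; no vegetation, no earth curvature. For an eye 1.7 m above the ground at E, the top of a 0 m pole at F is hidden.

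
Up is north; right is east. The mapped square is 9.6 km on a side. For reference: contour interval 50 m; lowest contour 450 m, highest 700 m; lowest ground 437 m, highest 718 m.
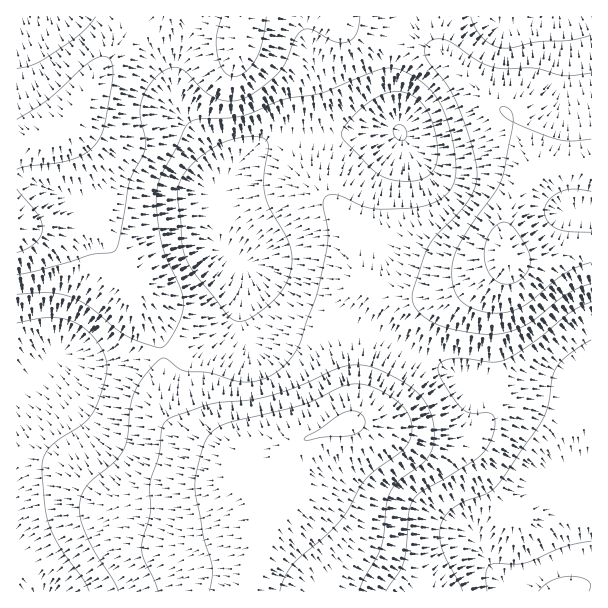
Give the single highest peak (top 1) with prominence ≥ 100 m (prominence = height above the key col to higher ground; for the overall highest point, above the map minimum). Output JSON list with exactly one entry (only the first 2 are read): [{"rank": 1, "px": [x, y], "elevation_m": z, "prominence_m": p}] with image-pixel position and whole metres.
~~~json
[{"rank": 1, "px": [506, 254], "elevation_m": 718, "prominence_m": 281}]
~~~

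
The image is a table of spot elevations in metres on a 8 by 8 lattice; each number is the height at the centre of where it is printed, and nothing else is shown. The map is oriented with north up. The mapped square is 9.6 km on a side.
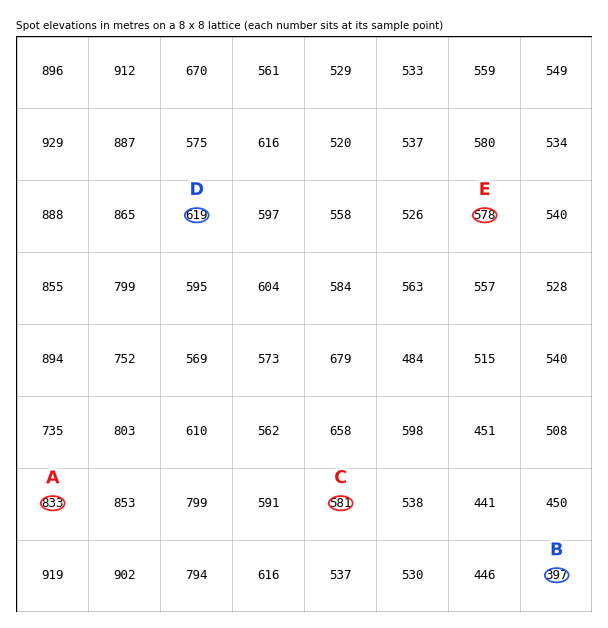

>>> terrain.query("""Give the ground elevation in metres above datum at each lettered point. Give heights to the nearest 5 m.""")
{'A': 835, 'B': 395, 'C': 580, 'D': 620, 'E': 580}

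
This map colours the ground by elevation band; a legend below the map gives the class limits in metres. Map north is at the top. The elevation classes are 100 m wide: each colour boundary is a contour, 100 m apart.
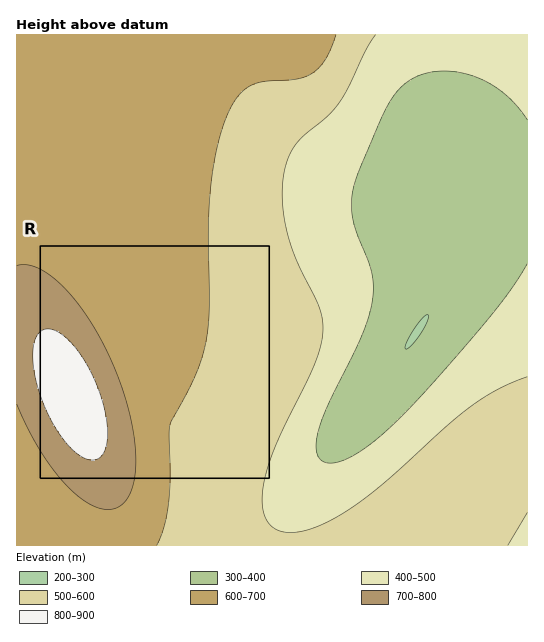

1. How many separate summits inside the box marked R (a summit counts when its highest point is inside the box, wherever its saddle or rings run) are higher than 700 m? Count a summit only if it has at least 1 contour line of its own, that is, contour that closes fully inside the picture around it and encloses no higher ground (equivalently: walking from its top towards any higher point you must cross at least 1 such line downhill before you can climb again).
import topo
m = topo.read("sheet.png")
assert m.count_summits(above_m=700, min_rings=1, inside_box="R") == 1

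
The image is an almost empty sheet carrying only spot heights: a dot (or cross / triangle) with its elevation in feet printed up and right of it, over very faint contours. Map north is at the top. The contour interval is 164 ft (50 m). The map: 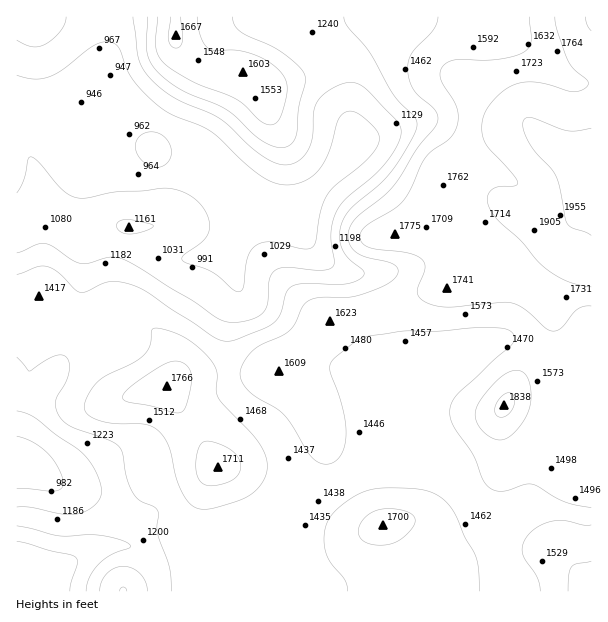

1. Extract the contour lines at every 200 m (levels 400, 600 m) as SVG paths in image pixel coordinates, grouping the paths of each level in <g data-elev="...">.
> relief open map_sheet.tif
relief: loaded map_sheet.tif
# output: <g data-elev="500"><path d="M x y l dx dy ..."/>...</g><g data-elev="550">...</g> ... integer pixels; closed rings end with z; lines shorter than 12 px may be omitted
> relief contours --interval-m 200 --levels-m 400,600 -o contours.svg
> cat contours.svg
<g data-elev="400"><path d="M147 591l-1-9-6-9-8-5-9-2-9 2-7 6-6 8-1 9"/><path d="M17 357l12 14 27-15 7-1 5 4 2 7-2 11-12 24 1 12 5 7 7 6 42 15 10 8 2 6 4 22 6 15 6 8 16 7 3 5-1 19 12 36 2 24"/><path d="M148 17l-2 25 1 12 5 11 9 10 22 16 44 19 9 7 18 18 10 7 12 5 11 0 6-5 4-8 2-27 6-26-1-7-8-11-17-12-38-19-6-6-2-9"/><path d="M344 17l4 10 23 27 22 41 21 21 3 7-4 14-20 32-13 15-29 24-6 8-3 8-3 12 3 12 6 10 15 12 1 3-2 5-9 4-9 2-38-1-13 3-6 6-7 22-6 9-10 5-25 11-12 2-14-4-66-45-16-8-12-2-11 0-21 9-6 2-6-3-18-18-9-5-10 0-21 7"/></g><g data-elev="600"><path d="M591 128l-15 3-9 0-37-14-5 2-2 4 1 9 7 14 20 22 5 9 11 47 5 4 19 7"/><path d="M585 17l2 7 4 7"/></g>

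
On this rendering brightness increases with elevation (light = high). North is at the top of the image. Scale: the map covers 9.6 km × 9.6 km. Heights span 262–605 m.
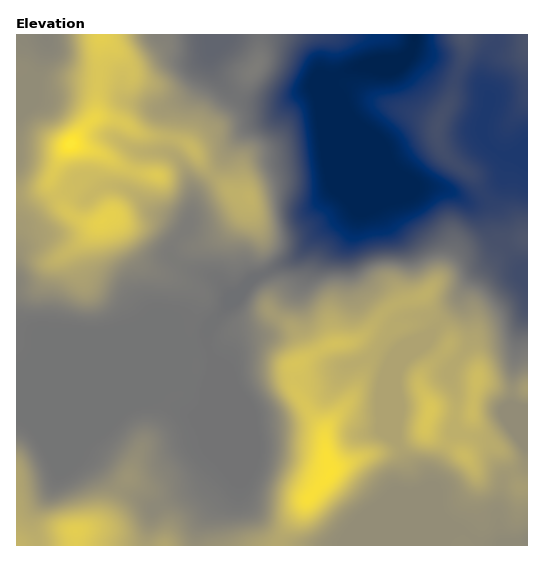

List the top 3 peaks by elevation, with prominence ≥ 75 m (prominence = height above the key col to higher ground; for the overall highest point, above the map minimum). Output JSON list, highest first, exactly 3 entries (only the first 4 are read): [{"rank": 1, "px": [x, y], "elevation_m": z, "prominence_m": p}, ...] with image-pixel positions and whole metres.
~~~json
[{"rank": 1, "px": [70, 144], "elevation_m": 605, "prominence_m": 343}, {"rank": 2, "px": [330, 473], "elevation_m": 597, "prominence_m": 175}, {"rank": 3, "px": [75, 531], "elevation_m": 570, "prominence_m": 102}]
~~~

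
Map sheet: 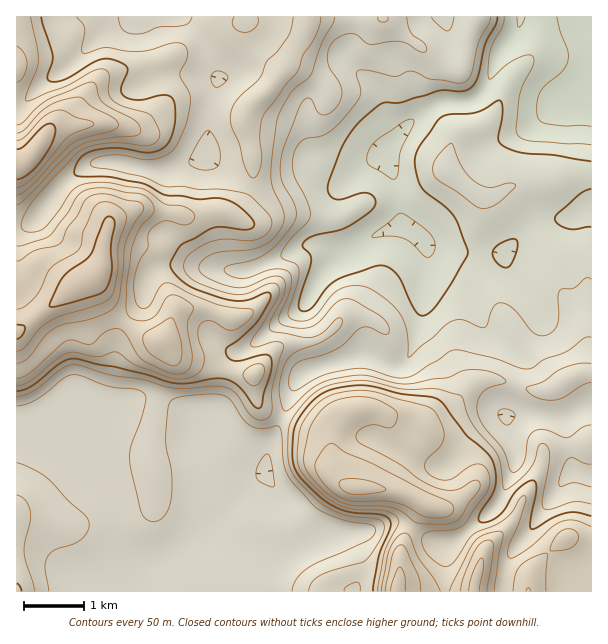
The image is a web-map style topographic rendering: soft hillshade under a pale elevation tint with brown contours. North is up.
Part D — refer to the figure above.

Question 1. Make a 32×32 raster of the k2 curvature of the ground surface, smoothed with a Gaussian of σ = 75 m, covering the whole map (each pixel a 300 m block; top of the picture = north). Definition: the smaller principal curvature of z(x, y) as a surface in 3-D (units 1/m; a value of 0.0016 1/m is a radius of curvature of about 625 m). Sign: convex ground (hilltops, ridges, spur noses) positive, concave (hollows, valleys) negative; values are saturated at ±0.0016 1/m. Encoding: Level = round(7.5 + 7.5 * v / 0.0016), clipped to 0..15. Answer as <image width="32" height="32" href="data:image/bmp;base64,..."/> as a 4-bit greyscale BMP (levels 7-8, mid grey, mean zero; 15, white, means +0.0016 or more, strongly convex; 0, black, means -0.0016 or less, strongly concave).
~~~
<image width="32" height="32" href="data:image/bmp;base64,Qk12AgAAAAAAAHYAAAAoAAAAIAAAACAAAAABAAQAAAAAAAACAAATCwAAEwsAABAAAAAAAAAAAAAAABEREQAiIiIAMzMzAERERABVVVUAZmZmAHd3dwCIiIgAmZmZAKqqqgC7u7sAzMzMAN3d3QDu7u4A////AIVnd3d4iIdml3B4dEgzhmdlZ3d3d4eHdWdxWGQoUIZmdnd3d2d3d3ZVU1hCCIBGhod3d3h3d4h3YwABFBBWBbeHd3d4h3d3dhFVE4mTBVBWh3d3d4Z3d1A5qHd2WCGSRnd3d3h2d3ckmHh2M1mAVkV3d3d4d3h2CIh3VFVGgFhHd3d3d3d3ZAeHQ1d4Z0JpWXd3d3d3djcEl3Z3iHU1Q0YUd3dmQzNYMImZh4dlVWdkkyUzITVUeDAmeGRFZ3d3hoczVmepVVtSABEBVniGV4h2VoRpl1QCdXZEdVd2VWZmhVZlV4UmcBVYdYdHdmdmeFZ2ZCN3V4gQKIeHR3Z4Z3dWiJcjh3ZXkgaHZld3d2h3ZYiYIkMiEnUjZndWd3Z4d1hmdzVUREEEVVZ3Znd3eHhGVnZEZmZ5YkZUZmZ3Znd4IneJZFlniYZXhlZnd4dmZkBImYhYaXaHZnhldniHd2ZyBIdkNVRGZmZXZWh3eHiGlyAAACVlaGV3ZmWJhnh4h1hjEUdUdXhlZnZliHZmd3coZnd4hVV3dWZnZGiHdUVmCId3ZnZFlmVodmU1ZndmZhF3UzaHVXh0WXZoYhBnZndxBYZVVWZFd1dld2emKHZ3llFnZ4dXZndkR3Z3dwd3d3ZmNVV3SHZmdFdmhmYyeHd1Z3ZmVXiIZ5VXl1Vpgmd3"/>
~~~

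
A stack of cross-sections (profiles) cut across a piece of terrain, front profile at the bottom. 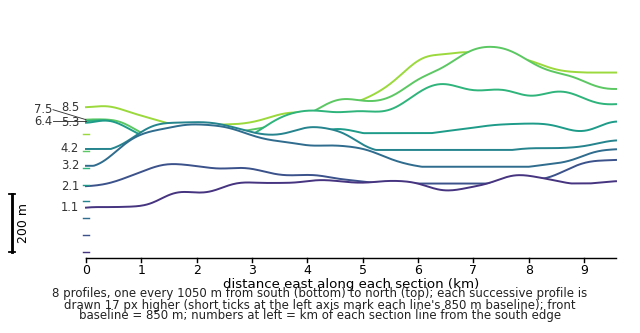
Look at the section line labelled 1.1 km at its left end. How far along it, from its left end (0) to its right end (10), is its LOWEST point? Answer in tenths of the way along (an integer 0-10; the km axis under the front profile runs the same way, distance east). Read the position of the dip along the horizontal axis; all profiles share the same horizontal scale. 0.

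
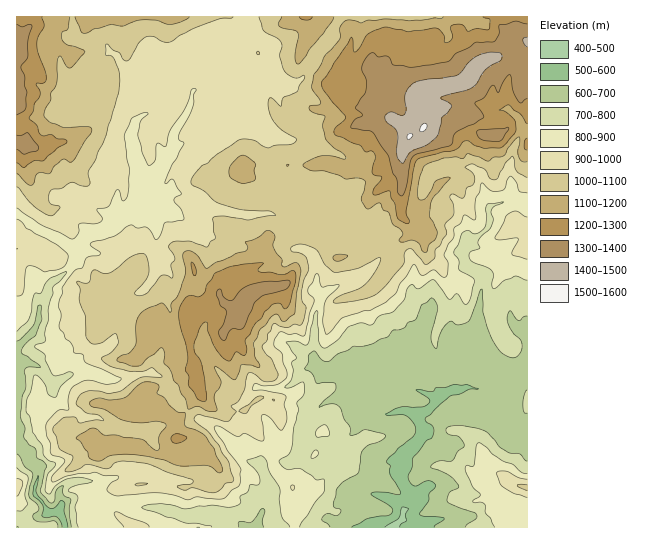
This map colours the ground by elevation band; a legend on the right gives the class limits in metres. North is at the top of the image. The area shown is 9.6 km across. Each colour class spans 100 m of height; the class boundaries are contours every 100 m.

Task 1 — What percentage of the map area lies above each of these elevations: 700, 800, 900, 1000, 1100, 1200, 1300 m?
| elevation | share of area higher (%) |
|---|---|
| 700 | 87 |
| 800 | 77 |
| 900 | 64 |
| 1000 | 45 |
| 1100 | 25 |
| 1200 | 14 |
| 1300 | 6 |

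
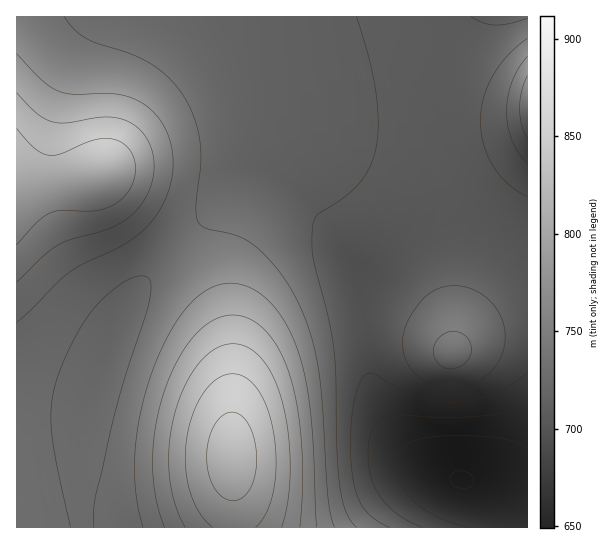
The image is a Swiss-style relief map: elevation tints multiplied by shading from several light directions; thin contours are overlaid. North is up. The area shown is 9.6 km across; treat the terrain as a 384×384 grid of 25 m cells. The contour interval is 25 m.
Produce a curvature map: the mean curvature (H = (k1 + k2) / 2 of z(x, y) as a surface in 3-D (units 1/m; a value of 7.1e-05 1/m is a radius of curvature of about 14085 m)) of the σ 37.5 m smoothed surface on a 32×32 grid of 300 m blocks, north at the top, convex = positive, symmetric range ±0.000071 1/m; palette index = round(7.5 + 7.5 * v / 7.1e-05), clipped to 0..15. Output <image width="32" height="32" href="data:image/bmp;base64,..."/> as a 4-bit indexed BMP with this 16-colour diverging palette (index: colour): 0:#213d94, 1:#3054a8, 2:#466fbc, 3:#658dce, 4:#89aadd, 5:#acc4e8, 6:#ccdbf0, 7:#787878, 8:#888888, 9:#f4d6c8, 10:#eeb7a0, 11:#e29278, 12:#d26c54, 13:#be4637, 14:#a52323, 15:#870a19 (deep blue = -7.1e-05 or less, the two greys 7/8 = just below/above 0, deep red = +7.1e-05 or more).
<image width="32" height="32" href="data:image/bmp;base64,Qk12AgAAAAAAAHYAAAAoAAAAIAAAACAAAAABAAQAAAAAAAACAAATCwAAEwsAABAAAAAAAAAAlD0hAKhUMAC8b0YAzo1lAN2qiQDoxKwA8NvMAHh4eACIiIgAyNb0AKC37gB4kuIAVGzSADdGvgAjI6UAGQqHAIiHZUV4rN7tuXUgEAAAI0WIh2VFebzu7cqFMTMiETRFiIdkRXm97/7KhjEzIiEkRYiHY0V5ve/+24YxIyIiJEWIh2NFeb3v/tuGMSMiIiRFeIdjNXm97/7ahjETMzM0VXeHYzV5ve/+yoUxFERVVVV3d2M1ebzu7cqFMSVniIdmd3djNGis3u3KdTE2i93Kh3d3czRoq93duXUyR67//Jd3d3Q0Z5vN3Ll1Mki///2Yd3d1NFeavMupdTJXrf/8mHZmdTNWibu7qHUyZ4rNyod2ZmY0RnmqqphlM2Z4mph3dmVmNEV4mqmHZTRmZ4h3d3ZlVUNFZ4mZh2RFZnd3d3eGZVVTRWeIiHZURnd3d3d3h2ZmZDRXiIh2VXiHd3d3d4dniYdEVniId2aIiHd3d3d3eby5ZEVnd3ZniIiId3d2d4rf/JVEVndmeIiIiId3ZmeL//+nVFZmZ4iIiIh3dlVmev//uGVWZ3iIiIiId2VFZmnf/7hmZ3eIiIiIiHdkRWVXre2oZmd3iIiIiId3VDZlRXq6l2Znd3iIiIiIdlM2ZERniHdmd3d4iIiIiHdTJmREVnd2Znd3eIiIiIh3UyVlRFZmZnd3d3iIiIiIh2QkZVVmZnd3d3eIiIiIiIdlM2ZmZnd3d3d3iIiIiIiIdkNmZ3d3d3d3eIiIiIiIiIdU"/>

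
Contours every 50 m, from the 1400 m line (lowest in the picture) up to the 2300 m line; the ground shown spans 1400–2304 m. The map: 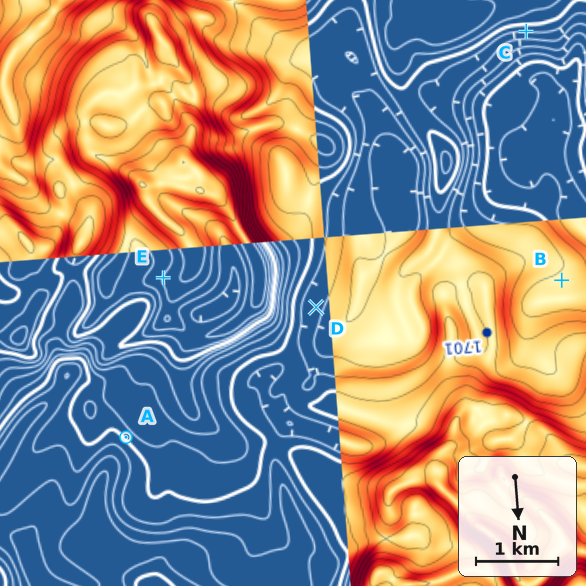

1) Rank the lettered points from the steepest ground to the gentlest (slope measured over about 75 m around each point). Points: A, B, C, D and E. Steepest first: C A E D B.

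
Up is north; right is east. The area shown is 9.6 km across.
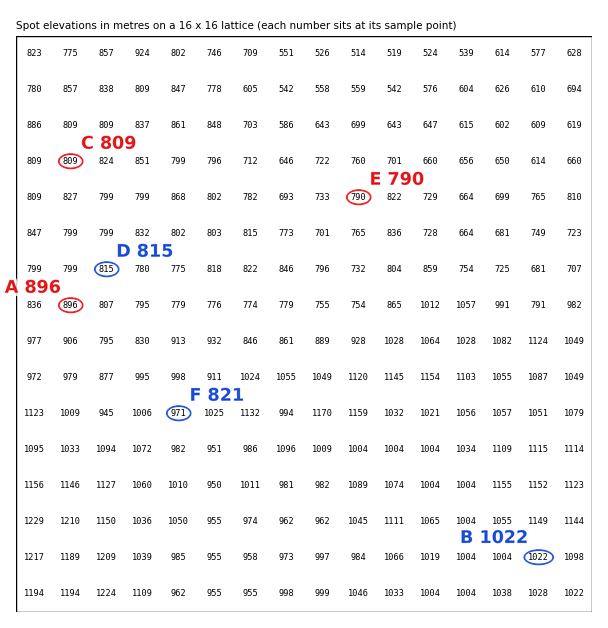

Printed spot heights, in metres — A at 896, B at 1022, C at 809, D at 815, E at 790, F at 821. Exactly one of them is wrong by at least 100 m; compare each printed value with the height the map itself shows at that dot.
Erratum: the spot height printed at F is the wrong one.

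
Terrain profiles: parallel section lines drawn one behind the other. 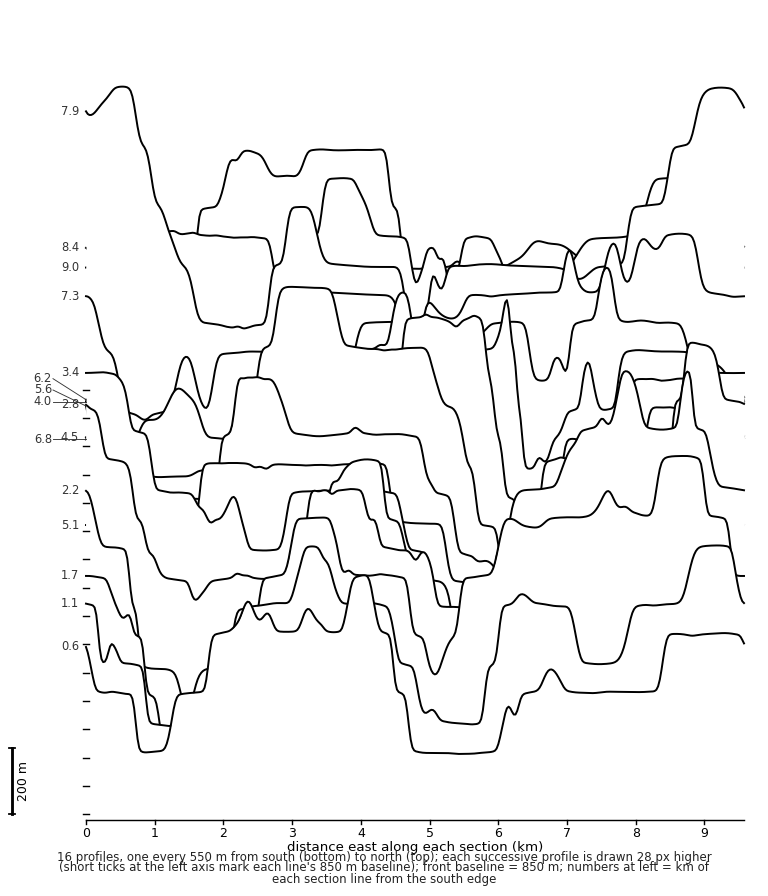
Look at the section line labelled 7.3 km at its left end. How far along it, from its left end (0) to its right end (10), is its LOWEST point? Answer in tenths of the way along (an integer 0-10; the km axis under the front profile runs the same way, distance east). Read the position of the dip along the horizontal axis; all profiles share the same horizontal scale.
1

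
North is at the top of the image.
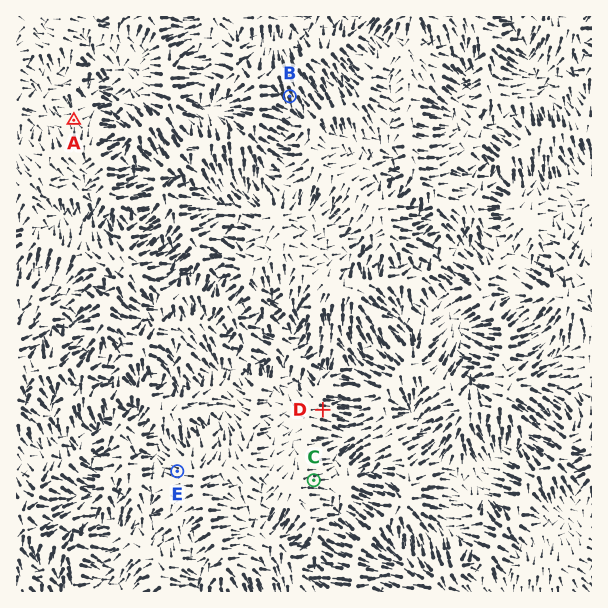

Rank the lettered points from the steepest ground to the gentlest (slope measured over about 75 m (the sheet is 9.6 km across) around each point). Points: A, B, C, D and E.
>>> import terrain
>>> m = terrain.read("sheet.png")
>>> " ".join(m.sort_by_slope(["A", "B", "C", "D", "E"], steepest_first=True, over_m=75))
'B D C E A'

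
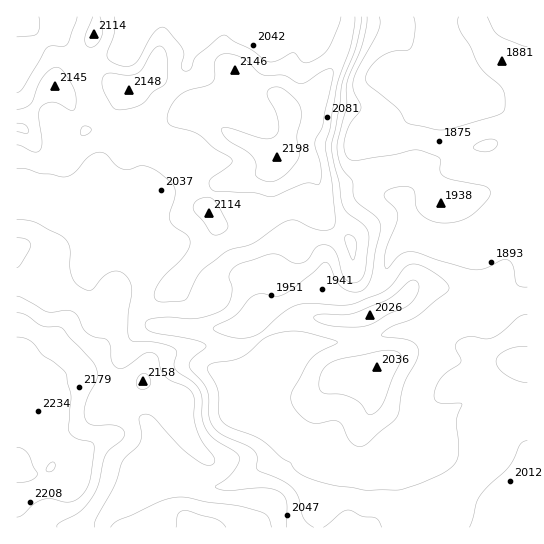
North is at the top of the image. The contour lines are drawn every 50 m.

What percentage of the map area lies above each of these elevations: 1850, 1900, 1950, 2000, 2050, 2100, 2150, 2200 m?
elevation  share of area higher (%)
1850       96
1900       87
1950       71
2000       56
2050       38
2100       19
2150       8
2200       4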